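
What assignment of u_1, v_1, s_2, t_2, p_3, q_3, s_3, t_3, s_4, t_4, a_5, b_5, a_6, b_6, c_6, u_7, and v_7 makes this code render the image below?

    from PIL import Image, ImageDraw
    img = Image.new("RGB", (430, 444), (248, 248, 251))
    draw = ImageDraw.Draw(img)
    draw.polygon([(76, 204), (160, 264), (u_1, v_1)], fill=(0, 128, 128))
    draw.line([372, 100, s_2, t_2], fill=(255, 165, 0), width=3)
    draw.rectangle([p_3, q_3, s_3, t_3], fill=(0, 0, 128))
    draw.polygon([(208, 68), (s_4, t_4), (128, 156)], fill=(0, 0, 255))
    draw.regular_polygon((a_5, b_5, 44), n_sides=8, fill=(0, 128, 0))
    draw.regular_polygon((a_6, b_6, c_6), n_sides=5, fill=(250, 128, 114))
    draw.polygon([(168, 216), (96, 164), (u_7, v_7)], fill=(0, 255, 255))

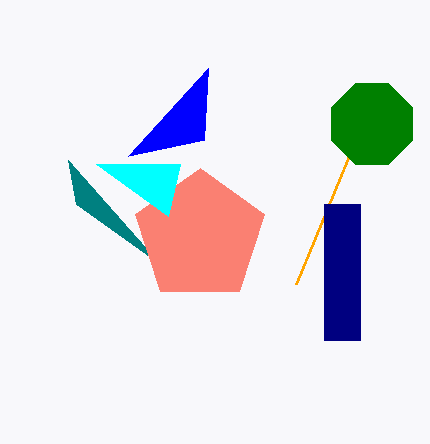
u_1 = 68; v_1 = 160; s_2 = 296; t_2 = 284; p_3 = 324; q_3 = 204; s_3 = 360; t_3 = 340; s_4 = 204; t_4 = 140; a_5 = 372; b_5 = 124; a_6 = 200; b_6 = 236; c_6 = 68; u_7 = 180; v_7 = 164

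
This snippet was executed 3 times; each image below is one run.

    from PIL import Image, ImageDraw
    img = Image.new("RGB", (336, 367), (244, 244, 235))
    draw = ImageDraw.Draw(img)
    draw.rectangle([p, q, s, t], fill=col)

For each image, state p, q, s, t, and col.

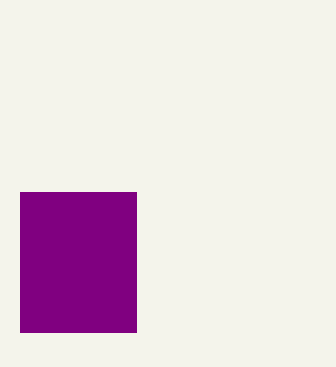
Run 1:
p = 20; q = 192; s = 136; t = 332; col = 'purple'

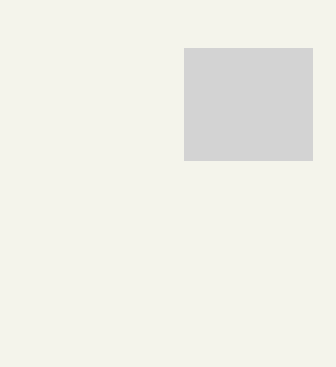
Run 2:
p = 184; q = 48; s = 312; t = 160; col = 'lightgray'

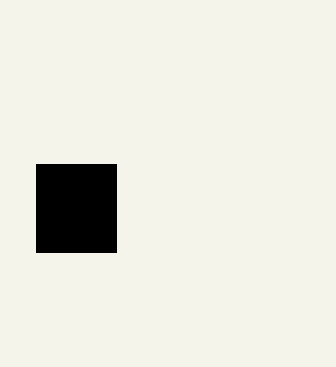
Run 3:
p = 36
q = 164
s = 116
t = 252
col = 'black'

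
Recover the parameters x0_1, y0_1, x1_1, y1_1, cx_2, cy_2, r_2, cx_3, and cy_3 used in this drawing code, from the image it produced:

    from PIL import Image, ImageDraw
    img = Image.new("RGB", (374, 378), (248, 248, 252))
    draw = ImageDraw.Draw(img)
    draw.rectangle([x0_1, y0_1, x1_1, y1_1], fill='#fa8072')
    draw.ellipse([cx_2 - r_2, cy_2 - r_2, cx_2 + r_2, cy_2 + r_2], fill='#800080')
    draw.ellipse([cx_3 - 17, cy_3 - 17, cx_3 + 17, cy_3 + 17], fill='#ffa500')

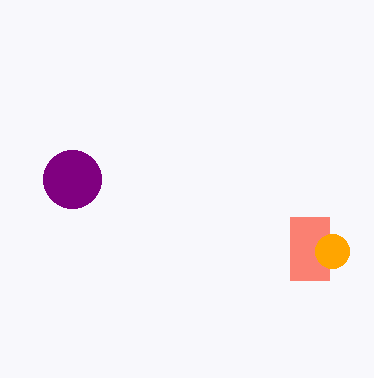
x0_1 = 290
y0_1 = 217
x1_1 = 329
y1_1 = 280
cx_2 = 72
cy_2 = 179
r_2 = 29
cx_3 = 332
cy_3 = 251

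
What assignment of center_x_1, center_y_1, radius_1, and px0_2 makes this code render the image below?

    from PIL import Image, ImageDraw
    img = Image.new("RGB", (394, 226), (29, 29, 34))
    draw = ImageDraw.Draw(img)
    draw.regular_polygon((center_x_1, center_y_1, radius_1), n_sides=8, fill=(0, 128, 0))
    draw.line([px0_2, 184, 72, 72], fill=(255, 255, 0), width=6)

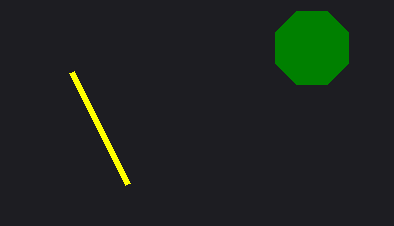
center_x_1 = 312, center_y_1 = 48, radius_1 = 40, px0_2 = 128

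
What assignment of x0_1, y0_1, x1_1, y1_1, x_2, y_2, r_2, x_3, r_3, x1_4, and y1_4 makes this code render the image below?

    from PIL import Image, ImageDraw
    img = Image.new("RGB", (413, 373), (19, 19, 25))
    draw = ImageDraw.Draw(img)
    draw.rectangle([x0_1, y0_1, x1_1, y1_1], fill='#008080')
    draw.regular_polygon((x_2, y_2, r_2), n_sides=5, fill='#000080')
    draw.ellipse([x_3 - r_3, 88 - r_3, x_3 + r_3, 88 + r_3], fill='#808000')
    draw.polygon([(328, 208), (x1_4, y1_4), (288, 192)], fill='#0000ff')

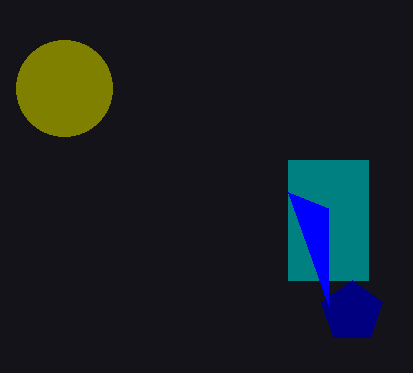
x0_1 = 288, y0_1 = 160, x1_1 = 368, y1_1 = 280, x_2 = 352, y_2 = 312, r_2 = 32, x_3 = 64, r_3 = 48, x1_4 = 328, y1_4 = 304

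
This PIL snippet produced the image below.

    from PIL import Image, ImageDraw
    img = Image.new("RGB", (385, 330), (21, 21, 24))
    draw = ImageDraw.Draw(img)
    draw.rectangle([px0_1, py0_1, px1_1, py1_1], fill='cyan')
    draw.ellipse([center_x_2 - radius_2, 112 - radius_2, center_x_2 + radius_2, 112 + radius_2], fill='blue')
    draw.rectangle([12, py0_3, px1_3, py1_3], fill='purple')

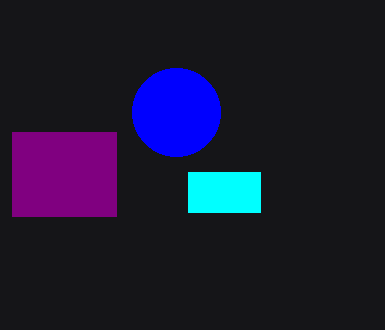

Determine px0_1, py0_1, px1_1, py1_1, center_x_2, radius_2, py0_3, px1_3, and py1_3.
px0_1 = 188, py0_1 = 172, px1_1 = 260, py1_1 = 212, center_x_2 = 176, radius_2 = 44, py0_3 = 132, px1_3 = 116, py1_3 = 216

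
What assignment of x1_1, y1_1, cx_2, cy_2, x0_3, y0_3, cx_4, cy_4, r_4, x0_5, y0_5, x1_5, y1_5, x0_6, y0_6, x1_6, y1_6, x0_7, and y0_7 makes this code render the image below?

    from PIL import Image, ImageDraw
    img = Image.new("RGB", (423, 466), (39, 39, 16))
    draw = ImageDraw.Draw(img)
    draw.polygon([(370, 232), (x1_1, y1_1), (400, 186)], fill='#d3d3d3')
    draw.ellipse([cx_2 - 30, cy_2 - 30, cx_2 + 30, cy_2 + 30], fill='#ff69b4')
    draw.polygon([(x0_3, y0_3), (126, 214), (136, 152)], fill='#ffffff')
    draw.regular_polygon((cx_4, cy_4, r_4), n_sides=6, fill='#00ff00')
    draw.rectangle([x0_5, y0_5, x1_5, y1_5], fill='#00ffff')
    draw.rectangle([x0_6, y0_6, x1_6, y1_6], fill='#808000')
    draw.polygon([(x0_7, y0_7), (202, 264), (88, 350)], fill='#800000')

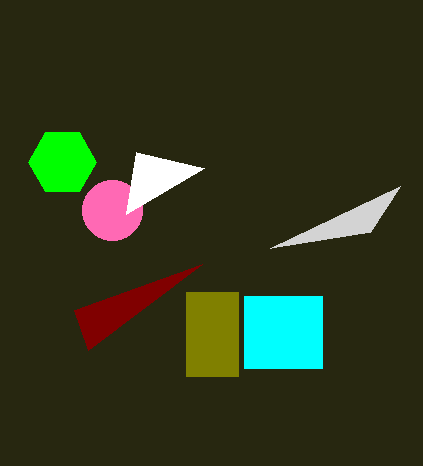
x1_1 = 270, y1_1 = 248, cx_2 = 112, cy_2 = 210, x0_3 = 204, y0_3 = 168, cx_4 = 62, cy_4 = 162, r_4 = 34, x0_5 = 244, y0_5 = 296, x1_5 = 322, y1_5 = 368, x0_6 = 186, y0_6 = 292, x1_6 = 238, y1_6 = 376, x0_7 = 74, y0_7 = 310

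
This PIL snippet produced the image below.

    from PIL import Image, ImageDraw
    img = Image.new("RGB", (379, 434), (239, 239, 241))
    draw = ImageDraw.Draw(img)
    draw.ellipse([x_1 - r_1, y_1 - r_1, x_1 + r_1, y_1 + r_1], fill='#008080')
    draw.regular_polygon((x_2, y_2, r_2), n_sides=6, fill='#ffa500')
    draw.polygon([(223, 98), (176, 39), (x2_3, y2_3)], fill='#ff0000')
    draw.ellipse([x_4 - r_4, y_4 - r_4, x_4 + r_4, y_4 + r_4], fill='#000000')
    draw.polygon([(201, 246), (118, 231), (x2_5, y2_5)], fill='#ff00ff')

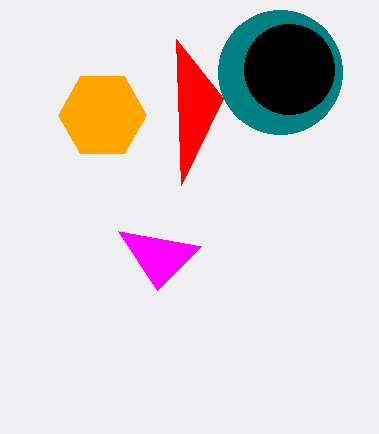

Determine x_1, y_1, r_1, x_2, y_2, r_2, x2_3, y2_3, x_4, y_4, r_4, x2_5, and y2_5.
x_1 = 280; y_1 = 72; r_1 = 62; x_2 = 102; y_2 = 115; r_2 = 44; x2_3 = 181; y2_3 = 185; x_4 = 289; y_4 = 69; r_4 = 45; x2_5 = 157; y2_5 = 290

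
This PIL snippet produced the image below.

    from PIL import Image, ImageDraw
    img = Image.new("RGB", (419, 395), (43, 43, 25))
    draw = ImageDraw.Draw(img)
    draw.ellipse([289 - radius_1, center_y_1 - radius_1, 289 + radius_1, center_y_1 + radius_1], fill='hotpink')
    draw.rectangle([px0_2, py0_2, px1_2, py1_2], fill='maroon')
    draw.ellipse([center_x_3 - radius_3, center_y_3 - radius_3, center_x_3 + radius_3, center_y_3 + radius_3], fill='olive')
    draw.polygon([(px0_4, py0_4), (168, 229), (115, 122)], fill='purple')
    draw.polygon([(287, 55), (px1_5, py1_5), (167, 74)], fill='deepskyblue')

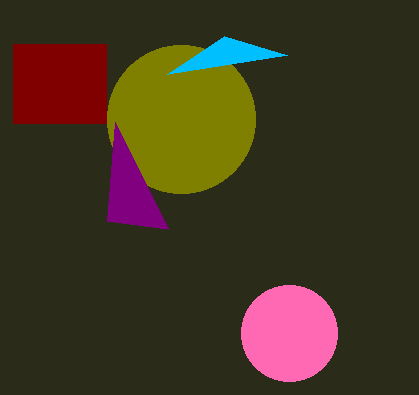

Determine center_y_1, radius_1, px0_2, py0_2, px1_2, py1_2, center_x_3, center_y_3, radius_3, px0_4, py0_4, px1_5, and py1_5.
center_y_1 = 333, radius_1 = 48, px0_2 = 13, py0_2 = 44, px1_2 = 106, py1_2 = 123, center_x_3 = 181, center_y_3 = 119, radius_3 = 74, px0_4 = 107, py0_4 = 221, px1_5 = 224, py1_5 = 36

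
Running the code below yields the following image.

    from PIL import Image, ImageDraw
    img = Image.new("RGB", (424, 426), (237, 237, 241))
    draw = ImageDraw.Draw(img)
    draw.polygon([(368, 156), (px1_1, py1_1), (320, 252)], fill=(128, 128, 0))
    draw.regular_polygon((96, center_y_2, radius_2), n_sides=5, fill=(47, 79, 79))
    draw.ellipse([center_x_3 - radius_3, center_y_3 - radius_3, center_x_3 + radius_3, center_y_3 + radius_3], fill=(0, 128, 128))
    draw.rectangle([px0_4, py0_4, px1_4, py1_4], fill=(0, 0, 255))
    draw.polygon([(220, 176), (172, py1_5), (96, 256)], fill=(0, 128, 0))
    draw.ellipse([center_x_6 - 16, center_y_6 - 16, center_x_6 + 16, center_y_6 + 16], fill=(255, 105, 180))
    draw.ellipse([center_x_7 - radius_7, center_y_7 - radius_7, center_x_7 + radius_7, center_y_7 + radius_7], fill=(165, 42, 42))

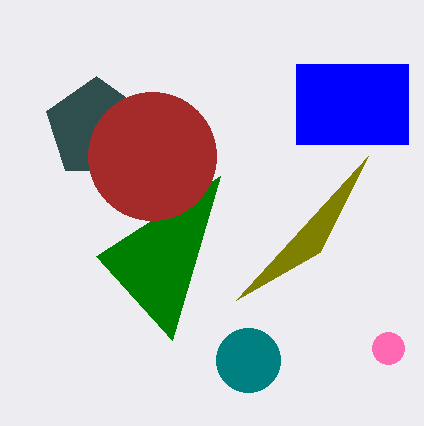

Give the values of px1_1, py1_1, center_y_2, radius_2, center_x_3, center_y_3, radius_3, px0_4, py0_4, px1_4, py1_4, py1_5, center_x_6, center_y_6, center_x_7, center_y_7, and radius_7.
px1_1 = 236; py1_1 = 300; center_y_2 = 128; radius_2 = 52; center_x_3 = 248; center_y_3 = 360; radius_3 = 32; px0_4 = 296; py0_4 = 64; px1_4 = 408; py1_4 = 144; py1_5 = 340; center_x_6 = 388; center_y_6 = 348; center_x_7 = 152; center_y_7 = 156; radius_7 = 64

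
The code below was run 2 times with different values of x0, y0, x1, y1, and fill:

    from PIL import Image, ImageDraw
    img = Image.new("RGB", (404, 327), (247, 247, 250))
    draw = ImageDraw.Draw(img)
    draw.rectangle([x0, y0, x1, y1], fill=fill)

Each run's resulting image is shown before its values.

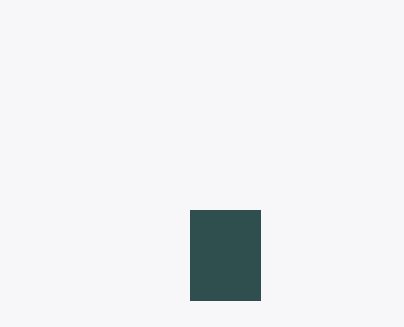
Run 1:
x0 = 190; y0 = 210; x1 = 260; y1 = 300; fill = 'darkslategray'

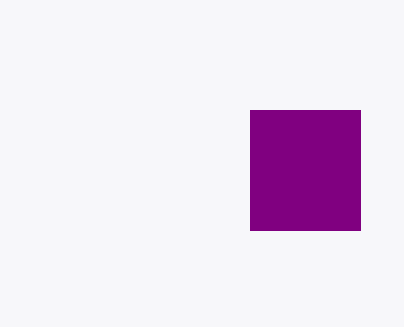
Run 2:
x0 = 250, y0 = 110, x1 = 360, y1 = 230, fill = 'purple'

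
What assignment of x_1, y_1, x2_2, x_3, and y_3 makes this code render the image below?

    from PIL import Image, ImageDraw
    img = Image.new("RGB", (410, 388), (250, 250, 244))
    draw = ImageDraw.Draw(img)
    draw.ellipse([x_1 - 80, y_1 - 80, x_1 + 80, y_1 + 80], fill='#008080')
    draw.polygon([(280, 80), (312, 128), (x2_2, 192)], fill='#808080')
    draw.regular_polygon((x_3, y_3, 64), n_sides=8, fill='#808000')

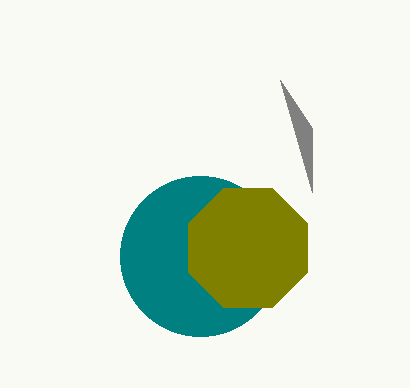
x_1 = 200
y_1 = 256
x2_2 = 312
x_3 = 248
y_3 = 248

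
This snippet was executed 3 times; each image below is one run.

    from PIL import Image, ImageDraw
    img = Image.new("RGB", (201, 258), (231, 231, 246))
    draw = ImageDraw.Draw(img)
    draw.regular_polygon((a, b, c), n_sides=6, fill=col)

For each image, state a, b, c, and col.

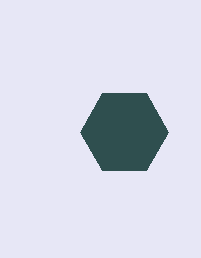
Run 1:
a = 124; b = 132; c = 44; col = 'darkslategray'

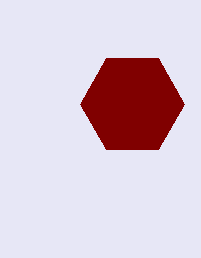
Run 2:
a = 132
b = 104
c = 52
col = 'maroon'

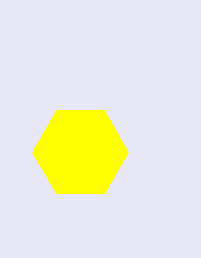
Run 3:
a = 80, b = 152, c = 48, col = 'yellow'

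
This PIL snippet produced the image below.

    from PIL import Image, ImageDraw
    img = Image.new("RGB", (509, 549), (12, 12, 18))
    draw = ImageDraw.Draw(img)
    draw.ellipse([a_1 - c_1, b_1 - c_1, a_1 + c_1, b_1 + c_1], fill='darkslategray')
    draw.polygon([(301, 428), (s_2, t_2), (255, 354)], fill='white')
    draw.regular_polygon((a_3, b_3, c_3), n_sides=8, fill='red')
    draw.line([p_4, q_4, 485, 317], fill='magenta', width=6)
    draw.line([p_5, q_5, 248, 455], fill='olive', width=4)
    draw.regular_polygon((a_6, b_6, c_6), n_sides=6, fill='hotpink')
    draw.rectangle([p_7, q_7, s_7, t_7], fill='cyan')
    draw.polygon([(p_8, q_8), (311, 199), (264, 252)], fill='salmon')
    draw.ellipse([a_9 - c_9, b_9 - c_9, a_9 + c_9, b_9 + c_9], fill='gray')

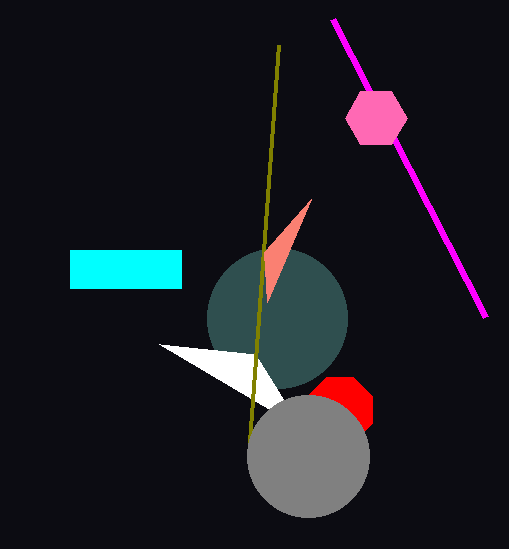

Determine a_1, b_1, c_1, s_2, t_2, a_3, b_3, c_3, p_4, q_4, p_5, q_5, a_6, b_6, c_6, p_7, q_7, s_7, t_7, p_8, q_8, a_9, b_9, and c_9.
a_1 = 277, b_1 = 318, c_1 = 70, s_2 = 159, t_2 = 344, a_3 = 340, b_3 = 410, c_3 = 35, p_4 = 332, q_4 = 19, p_5 = 278, q_5 = 45, a_6 = 376, b_6 = 118, c_6 = 31, p_7 = 70, q_7 = 250, s_7 = 181, t_7 = 288, p_8 = 267, q_8 = 302, a_9 = 308, b_9 = 456, c_9 = 61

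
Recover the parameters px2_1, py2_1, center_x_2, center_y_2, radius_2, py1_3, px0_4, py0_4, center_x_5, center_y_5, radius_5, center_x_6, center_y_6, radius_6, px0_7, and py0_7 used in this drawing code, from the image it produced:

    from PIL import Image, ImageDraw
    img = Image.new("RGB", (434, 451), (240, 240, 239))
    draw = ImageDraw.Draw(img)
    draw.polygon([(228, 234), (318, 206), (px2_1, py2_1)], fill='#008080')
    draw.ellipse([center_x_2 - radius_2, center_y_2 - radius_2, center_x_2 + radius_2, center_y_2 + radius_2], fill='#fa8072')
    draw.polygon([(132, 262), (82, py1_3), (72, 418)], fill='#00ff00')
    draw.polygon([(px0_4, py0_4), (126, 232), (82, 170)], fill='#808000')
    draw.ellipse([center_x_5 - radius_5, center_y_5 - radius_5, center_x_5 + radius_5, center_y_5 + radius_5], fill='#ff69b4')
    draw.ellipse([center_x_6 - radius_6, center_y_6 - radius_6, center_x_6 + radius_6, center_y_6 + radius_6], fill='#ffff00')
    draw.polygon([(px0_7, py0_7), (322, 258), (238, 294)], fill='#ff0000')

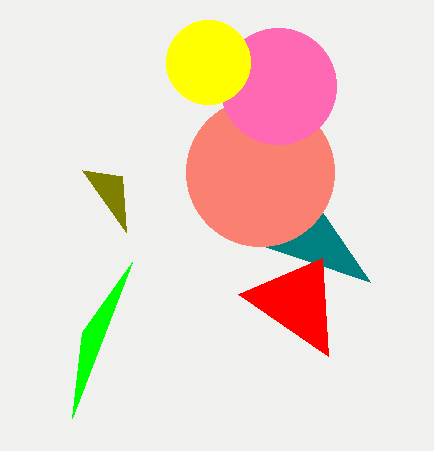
px2_1 = 370, py2_1 = 282, center_x_2 = 260, center_y_2 = 172, radius_2 = 74, py1_3 = 332, px0_4 = 122, py0_4 = 176, center_x_5 = 278, center_y_5 = 86, radius_5 = 58, center_x_6 = 208, center_y_6 = 62, radius_6 = 42, px0_7 = 328, py0_7 = 356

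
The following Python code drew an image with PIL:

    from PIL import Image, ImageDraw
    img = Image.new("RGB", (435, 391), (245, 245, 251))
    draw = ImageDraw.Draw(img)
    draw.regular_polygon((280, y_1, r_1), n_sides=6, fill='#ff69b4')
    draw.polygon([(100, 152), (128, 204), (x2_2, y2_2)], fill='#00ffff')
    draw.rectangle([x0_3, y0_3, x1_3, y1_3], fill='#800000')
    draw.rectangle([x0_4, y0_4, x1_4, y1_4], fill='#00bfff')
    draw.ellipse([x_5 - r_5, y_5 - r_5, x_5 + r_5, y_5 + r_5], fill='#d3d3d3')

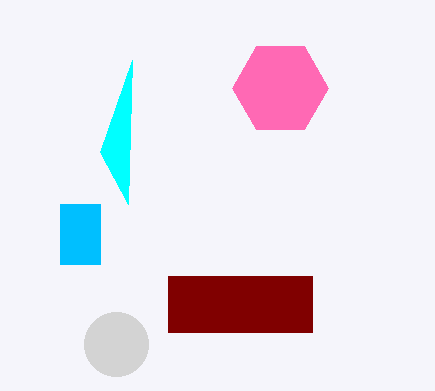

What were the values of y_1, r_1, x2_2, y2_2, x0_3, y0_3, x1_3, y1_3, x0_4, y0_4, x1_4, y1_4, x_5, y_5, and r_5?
y_1 = 88
r_1 = 48
x2_2 = 132
y2_2 = 60
x0_3 = 168
y0_3 = 276
x1_3 = 312
y1_3 = 332
x0_4 = 60
y0_4 = 204
x1_4 = 100
y1_4 = 264
x_5 = 116
y_5 = 344
r_5 = 32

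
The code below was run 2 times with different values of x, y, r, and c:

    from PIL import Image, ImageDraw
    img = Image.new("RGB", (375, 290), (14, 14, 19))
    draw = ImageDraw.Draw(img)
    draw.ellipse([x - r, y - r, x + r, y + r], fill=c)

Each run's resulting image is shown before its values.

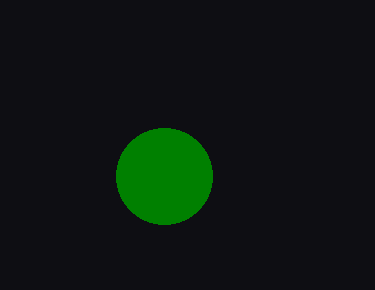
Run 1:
x = 164, y = 176, r = 48, c = 'green'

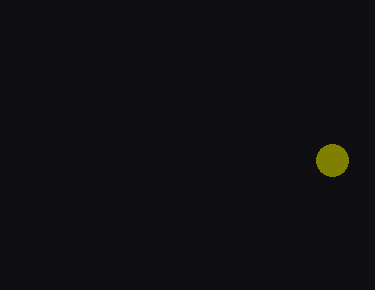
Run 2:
x = 332, y = 160, r = 16, c = 'olive'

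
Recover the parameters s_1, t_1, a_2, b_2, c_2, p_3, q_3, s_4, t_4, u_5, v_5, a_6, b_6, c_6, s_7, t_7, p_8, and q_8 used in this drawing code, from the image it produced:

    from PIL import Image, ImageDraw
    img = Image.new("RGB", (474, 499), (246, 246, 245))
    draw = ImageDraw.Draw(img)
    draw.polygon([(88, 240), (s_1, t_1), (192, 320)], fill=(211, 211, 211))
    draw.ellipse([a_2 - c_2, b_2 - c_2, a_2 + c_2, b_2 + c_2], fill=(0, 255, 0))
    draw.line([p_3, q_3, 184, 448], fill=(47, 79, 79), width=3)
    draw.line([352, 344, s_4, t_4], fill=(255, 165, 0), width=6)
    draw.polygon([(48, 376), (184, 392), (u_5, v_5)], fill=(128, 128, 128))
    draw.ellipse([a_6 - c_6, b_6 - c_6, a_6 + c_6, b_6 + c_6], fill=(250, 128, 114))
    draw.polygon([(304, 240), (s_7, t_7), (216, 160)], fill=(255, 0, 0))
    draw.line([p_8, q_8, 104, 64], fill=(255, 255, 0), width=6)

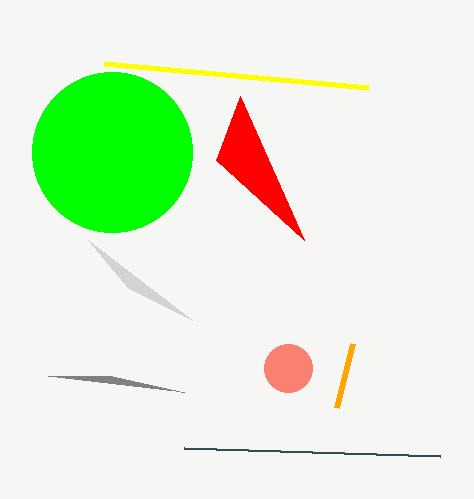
s_1 = 128, t_1 = 288, a_2 = 112, b_2 = 152, c_2 = 80, p_3 = 440, q_3 = 456, s_4 = 336, t_4 = 408, u_5 = 112, v_5 = 376, a_6 = 288, b_6 = 368, c_6 = 24, s_7 = 240, t_7 = 96, p_8 = 368, q_8 = 88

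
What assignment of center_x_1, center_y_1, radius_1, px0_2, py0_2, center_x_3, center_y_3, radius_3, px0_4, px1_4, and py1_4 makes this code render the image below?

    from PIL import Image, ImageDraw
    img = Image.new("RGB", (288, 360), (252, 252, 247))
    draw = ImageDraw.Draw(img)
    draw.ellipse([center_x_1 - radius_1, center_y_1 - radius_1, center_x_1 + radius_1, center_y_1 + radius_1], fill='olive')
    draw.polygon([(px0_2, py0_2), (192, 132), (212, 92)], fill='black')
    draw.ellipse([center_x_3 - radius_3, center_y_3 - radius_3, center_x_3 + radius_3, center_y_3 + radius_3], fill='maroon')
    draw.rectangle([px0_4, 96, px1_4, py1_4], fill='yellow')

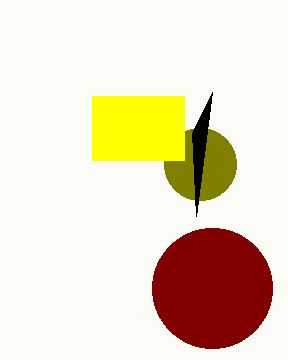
center_x_1 = 200, center_y_1 = 164, radius_1 = 36, px0_2 = 196, py0_2 = 216, center_x_3 = 212, center_y_3 = 288, radius_3 = 60, px0_4 = 92, px1_4 = 184, py1_4 = 160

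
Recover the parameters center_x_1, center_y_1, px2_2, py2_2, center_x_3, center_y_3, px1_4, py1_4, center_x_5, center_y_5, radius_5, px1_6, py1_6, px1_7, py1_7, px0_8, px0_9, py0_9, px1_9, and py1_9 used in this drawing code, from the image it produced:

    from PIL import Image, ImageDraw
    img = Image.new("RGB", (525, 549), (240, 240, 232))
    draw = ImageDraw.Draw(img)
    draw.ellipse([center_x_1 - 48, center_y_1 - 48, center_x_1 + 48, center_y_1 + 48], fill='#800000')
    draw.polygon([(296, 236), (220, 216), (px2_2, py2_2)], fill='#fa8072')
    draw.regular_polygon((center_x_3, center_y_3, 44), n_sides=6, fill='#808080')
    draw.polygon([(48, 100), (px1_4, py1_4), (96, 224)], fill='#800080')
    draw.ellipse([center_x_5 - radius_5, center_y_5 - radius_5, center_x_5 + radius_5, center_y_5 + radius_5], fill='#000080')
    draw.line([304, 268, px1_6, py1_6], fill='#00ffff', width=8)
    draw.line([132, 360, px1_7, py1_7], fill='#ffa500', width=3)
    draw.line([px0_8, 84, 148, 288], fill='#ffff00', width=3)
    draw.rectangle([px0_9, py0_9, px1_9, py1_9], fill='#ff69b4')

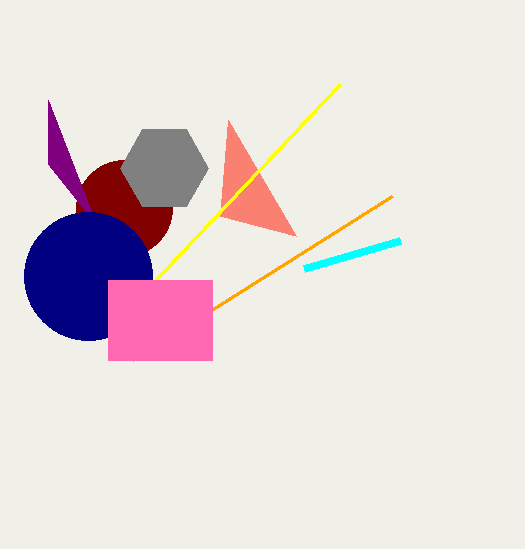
center_x_1 = 124, center_y_1 = 208, px2_2 = 228, py2_2 = 120, center_x_3 = 164, center_y_3 = 168, px1_4 = 48, py1_4 = 164, center_x_5 = 88, center_y_5 = 276, radius_5 = 64, px1_6 = 400, py1_6 = 240, px1_7 = 392, py1_7 = 196, px0_8 = 340, px0_9 = 108, py0_9 = 280, px1_9 = 212, py1_9 = 360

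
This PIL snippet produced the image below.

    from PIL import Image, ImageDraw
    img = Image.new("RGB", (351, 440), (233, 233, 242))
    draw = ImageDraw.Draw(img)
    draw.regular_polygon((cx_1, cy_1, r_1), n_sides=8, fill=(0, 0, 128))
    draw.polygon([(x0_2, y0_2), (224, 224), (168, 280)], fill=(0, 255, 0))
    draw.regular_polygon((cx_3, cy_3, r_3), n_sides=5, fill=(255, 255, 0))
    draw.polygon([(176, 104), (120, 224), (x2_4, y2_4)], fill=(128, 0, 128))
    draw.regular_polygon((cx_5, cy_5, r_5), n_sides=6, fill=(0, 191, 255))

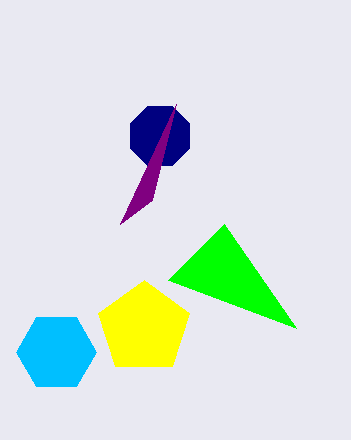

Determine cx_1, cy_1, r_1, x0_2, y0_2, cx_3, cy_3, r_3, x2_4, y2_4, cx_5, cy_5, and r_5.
cx_1 = 160, cy_1 = 136, r_1 = 32, x0_2 = 296, y0_2 = 328, cx_3 = 144, cy_3 = 328, r_3 = 48, x2_4 = 152, y2_4 = 200, cx_5 = 56, cy_5 = 352, r_5 = 40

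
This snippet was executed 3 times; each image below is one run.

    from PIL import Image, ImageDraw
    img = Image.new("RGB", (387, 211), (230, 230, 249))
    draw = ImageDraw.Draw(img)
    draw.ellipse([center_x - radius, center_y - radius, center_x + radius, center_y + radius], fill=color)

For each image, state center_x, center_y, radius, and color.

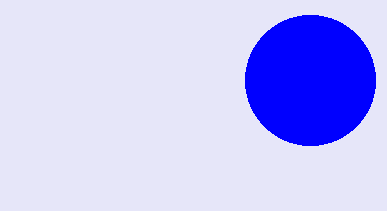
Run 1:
center_x = 310
center_y = 80
radius = 65
color = 'blue'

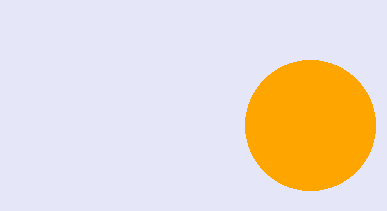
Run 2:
center_x = 310; center_y = 125; radius = 65; color = 'orange'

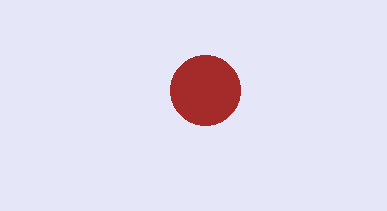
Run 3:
center_x = 205, center_y = 90, radius = 35, color = 'brown'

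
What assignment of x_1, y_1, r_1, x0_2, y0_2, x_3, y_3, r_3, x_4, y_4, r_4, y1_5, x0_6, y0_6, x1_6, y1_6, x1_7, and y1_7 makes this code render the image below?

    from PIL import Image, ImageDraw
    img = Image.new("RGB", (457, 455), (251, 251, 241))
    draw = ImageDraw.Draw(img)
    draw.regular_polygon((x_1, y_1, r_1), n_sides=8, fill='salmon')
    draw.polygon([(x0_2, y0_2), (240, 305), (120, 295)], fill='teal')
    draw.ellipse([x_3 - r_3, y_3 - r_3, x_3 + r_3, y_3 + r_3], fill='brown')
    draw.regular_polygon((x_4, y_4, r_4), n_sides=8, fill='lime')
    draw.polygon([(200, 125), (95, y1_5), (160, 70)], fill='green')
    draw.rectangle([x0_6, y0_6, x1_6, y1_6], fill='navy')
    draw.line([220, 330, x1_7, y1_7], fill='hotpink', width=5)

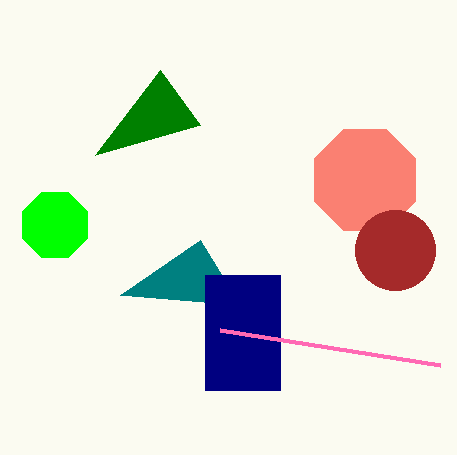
x_1 = 365
y_1 = 180
r_1 = 55
x0_2 = 200
y0_2 = 240
x_3 = 395
y_3 = 250
r_3 = 40
x_4 = 55
y_4 = 225
r_4 = 35
y1_5 = 155
x0_6 = 205
y0_6 = 275
x1_6 = 280
y1_6 = 390
x1_7 = 440
y1_7 = 365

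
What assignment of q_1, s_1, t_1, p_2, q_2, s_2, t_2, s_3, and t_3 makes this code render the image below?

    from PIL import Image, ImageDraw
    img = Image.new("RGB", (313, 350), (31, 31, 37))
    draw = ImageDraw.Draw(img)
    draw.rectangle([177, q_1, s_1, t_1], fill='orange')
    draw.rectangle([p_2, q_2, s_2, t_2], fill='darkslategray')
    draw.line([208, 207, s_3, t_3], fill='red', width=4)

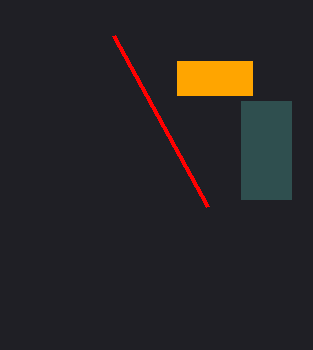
q_1 = 61, s_1 = 252, t_1 = 95, p_2 = 241, q_2 = 101, s_2 = 291, t_2 = 199, s_3 = 114, t_3 = 36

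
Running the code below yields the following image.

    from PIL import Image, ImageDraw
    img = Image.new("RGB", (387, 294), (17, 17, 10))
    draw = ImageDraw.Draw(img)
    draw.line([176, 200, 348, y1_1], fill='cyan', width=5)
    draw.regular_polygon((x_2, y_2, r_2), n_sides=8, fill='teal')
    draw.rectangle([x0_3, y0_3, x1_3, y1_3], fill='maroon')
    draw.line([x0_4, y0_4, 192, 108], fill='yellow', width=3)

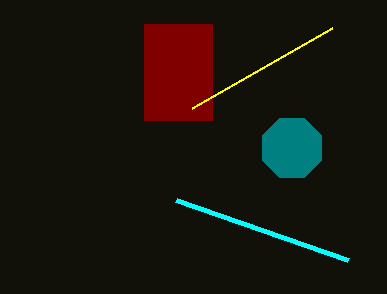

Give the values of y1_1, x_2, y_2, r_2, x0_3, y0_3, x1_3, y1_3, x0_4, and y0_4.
y1_1 = 260; x_2 = 292; y_2 = 148; r_2 = 32; x0_3 = 144; y0_3 = 24; x1_3 = 212; y1_3 = 120; x0_4 = 332; y0_4 = 28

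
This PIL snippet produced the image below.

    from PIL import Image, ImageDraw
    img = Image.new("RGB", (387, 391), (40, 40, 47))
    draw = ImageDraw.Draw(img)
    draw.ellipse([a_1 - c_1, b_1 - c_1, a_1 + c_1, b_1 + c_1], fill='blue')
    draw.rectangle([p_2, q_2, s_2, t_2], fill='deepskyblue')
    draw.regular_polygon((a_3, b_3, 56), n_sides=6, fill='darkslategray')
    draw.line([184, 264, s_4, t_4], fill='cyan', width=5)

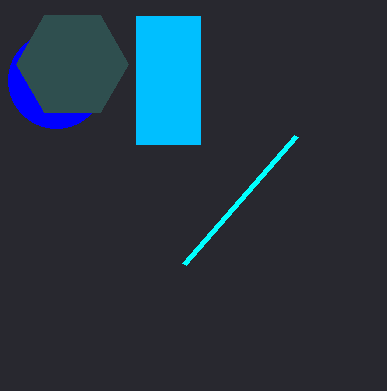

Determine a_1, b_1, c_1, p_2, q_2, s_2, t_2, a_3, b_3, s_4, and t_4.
a_1 = 56
b_1 = 80
c_1 = 48
p_2 = 136
q_2 = 16
s_2 = 200
t_2 = 144
a_3 = 72
b_3 = 64
s_4 = 296
t_4 = 136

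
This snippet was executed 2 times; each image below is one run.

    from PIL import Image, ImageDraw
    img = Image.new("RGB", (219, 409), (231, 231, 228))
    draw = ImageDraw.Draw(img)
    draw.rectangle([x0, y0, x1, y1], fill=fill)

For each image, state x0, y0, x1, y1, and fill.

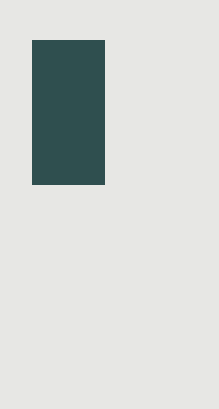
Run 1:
x0 = 32
y0 = 40
x1 = 104
y1 = 184
fill = 'darkslategray'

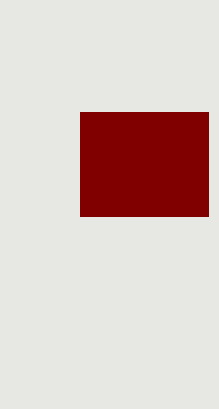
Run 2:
x0 = 80, y0 = 112, x1 = 208, y1 = 216, fill = 'maroon'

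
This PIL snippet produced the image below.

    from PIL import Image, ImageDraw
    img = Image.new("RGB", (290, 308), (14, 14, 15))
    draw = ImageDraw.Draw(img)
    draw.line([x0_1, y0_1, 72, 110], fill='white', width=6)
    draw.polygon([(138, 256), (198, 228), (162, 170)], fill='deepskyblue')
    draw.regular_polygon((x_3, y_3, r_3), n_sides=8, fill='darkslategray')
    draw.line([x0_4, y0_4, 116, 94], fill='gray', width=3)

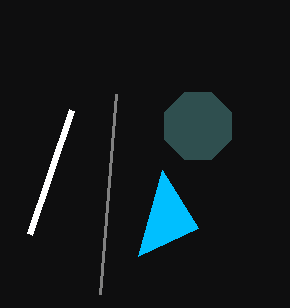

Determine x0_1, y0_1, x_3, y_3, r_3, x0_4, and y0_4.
x0_1 = 30, y0_1 = 234, x_3 = 198, y_3 = 126, r_3 = 36, x0_4 = 100, y0_4 = 294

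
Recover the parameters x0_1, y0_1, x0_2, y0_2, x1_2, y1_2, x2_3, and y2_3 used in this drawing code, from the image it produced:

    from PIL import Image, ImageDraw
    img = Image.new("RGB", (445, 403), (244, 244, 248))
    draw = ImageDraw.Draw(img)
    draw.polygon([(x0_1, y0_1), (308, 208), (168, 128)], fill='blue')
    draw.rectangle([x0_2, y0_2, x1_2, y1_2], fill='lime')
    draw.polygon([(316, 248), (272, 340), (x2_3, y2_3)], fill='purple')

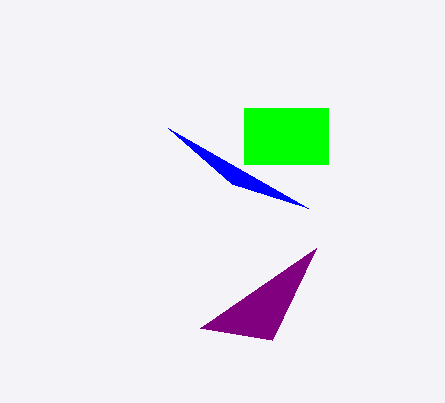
x0_1 = 232
y0_1 = 184
x0_2 = 244
y0_2 = 108
x1_2 = 328
y1_2 = 164
x2_3 = 200
y2_3 = 328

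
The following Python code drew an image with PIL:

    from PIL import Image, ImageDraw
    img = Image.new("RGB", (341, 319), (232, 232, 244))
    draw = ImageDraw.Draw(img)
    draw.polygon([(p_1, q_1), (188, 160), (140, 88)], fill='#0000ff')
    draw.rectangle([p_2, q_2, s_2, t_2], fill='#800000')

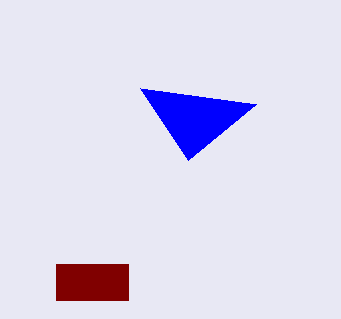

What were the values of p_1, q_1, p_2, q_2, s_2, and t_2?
p_1 = 256
q_1 = 104
p_2 = 56
q_2 = 264
s_2 = 128
t_2 = 300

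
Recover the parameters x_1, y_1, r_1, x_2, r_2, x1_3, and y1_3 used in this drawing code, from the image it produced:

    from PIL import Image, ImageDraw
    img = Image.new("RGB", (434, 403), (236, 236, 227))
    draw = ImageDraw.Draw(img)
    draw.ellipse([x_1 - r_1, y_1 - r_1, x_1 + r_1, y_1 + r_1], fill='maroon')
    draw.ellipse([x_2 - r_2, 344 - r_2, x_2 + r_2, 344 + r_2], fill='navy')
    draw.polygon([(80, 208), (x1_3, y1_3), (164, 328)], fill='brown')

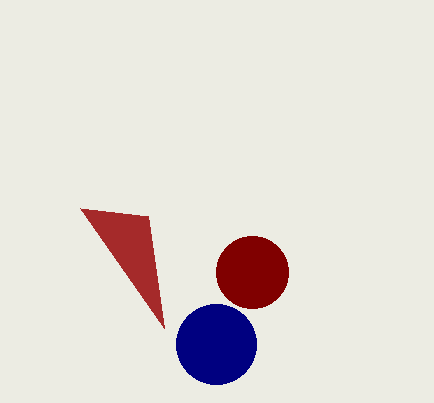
x_1 = 252; y_1 = 272; r_1 = 36; x_2 = 216; r_2 = 40; x1_3 = 148; y1_3 = 216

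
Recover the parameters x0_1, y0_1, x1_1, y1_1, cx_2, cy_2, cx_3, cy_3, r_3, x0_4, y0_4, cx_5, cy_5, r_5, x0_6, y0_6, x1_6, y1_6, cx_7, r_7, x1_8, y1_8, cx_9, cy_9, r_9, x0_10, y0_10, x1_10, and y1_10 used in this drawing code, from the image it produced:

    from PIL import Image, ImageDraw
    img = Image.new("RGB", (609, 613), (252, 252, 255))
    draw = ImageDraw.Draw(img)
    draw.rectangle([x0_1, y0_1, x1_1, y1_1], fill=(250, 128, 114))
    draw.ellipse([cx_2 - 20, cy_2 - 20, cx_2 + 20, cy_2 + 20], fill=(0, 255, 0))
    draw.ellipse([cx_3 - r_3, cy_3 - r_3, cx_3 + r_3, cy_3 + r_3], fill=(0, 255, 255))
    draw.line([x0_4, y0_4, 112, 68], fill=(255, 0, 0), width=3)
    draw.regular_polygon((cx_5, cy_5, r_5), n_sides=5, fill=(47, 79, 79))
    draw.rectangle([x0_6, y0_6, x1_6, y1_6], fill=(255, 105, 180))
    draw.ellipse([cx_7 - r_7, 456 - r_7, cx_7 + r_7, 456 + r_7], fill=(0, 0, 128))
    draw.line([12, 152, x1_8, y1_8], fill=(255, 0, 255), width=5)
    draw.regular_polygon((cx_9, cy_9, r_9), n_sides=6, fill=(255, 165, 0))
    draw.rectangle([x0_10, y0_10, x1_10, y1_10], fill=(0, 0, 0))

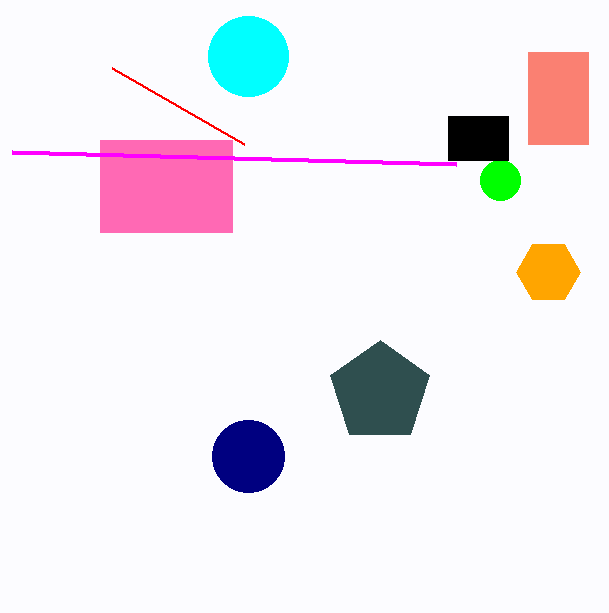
x0_1 = 528, y0_1 = 52, x1_1 = 588, y1_1 = 144, cx_2 = 500, cy_2 = 180, cx_3 = 248, cy_3 = 56, r_3 = 40, x0_4 = 244, y0_4 = 144, cx_5 = 380, cy_5 = 392, r_5 = 52, x0_6 = 100, y0_6 = 140, x1_6 = 232, y1_6 = 232, cx_7 = 248, r_7 = 36, x1_8 = 456, y1_8 = 164, cx_9 = 548, cy_9 = 272, r_9 = 32, x0_10 = 448, y0_10 = 116, x1_10 = 508, y1_10 = 160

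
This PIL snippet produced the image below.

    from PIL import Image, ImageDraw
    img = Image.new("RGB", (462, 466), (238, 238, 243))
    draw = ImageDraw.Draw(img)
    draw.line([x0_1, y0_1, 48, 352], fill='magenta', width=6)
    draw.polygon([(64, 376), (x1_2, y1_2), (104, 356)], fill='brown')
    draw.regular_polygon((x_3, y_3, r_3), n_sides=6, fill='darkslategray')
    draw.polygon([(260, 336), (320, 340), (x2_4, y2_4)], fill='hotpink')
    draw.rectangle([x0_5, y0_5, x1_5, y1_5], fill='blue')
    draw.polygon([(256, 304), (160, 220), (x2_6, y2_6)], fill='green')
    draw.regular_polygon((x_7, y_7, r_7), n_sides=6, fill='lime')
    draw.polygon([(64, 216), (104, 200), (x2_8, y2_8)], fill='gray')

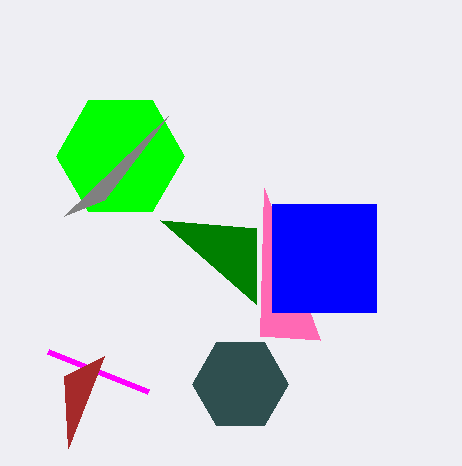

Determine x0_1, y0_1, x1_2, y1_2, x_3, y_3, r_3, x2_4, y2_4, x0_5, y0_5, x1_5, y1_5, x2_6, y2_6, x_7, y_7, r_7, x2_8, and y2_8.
x0_1 = 148; y0_1 = 392; x1_2 = 68; y1_2 = 448; x_3 = 240; y_3 = 384; r_3 = 48; x2_4 = 264; y2_4 = 188; x0_5 = 272; y0_5 = 204; x1_5 = 376; y1_5 = 312; x2_6 = 256; y2_6 = 228; x_7 = 120; y_7 = 156; r_7 = 64; x2_8 = 168; y2_8 = 116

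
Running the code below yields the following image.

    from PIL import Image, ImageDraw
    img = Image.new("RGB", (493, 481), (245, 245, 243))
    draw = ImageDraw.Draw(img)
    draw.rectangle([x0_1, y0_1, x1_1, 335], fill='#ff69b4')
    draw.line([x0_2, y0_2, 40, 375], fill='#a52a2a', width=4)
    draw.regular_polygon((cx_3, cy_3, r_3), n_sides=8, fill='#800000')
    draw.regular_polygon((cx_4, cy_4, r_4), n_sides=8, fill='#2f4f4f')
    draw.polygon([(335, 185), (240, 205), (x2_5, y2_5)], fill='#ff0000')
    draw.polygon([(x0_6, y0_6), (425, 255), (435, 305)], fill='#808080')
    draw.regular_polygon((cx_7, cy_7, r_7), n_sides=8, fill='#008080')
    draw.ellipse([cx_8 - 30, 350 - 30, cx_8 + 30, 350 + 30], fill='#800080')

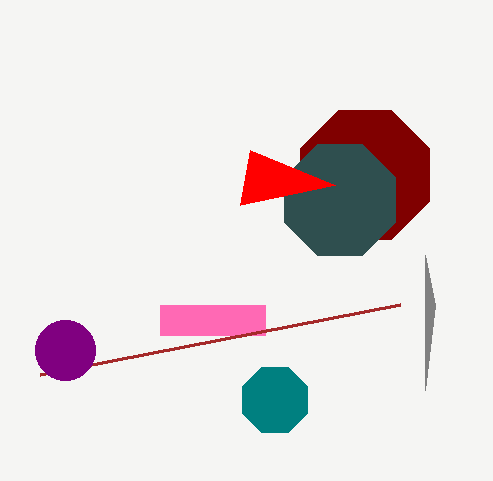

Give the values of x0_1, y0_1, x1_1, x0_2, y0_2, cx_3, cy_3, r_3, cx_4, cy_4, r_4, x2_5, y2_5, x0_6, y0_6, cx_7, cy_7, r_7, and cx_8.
x0_1 = 160, y0_1 = 305, x1_1 = 265, x0_2 = 400, y0_2 = 305, cx_3 = 365, cy_3 = 175, r_3 = 70, cx_4 = 340, cy_4 = 200, r_4 = 60, x2_5 = 250, y2_5 = 150, x0_6 = 425, y0_6 = 390, cx_7 = 275, cy_7 = 400, r_7 = 35, cx_8 = 65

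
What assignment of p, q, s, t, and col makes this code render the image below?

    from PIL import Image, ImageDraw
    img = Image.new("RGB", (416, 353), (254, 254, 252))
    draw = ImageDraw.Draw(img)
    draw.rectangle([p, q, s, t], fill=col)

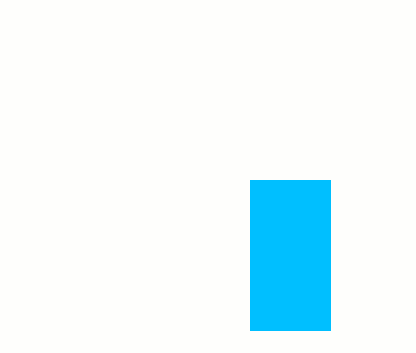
p = 250, q = 180, s = 330, t = 330, col = 'deepskyblue'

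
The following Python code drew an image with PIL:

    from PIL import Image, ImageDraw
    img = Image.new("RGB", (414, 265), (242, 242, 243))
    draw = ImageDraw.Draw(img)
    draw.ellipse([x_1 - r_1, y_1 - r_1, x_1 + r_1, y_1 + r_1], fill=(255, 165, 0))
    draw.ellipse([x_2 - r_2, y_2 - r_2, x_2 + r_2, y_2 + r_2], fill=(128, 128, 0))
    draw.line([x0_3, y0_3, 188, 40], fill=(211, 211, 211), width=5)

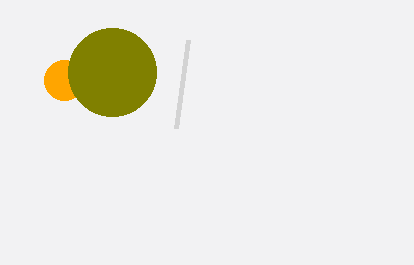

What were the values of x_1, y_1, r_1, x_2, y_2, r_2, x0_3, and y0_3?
x_1 = 64
y_1 = 80
r_1 = 20
x_2 = 112
y_2 = 72
r_2 = 44
x0_3 = 176
y0_3 = 128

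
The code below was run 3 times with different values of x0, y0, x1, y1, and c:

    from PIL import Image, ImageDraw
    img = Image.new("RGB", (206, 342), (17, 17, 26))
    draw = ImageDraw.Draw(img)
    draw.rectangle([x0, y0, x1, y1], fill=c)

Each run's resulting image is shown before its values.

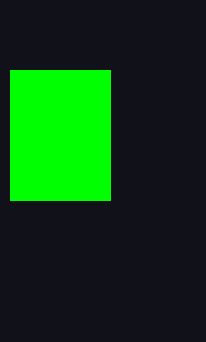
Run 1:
x0 = 10
y0 = 70
x1 = 110
y1 = 200
c = 'lime'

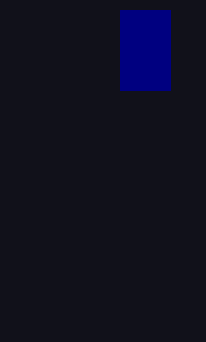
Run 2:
x0 = 120
y0 = 10
x1 = 170
y1 = 90
c = 'navy'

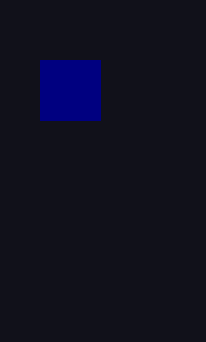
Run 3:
x0 = 40, y0 = 60, x1 = 100, y1 = 120, c = 'navy'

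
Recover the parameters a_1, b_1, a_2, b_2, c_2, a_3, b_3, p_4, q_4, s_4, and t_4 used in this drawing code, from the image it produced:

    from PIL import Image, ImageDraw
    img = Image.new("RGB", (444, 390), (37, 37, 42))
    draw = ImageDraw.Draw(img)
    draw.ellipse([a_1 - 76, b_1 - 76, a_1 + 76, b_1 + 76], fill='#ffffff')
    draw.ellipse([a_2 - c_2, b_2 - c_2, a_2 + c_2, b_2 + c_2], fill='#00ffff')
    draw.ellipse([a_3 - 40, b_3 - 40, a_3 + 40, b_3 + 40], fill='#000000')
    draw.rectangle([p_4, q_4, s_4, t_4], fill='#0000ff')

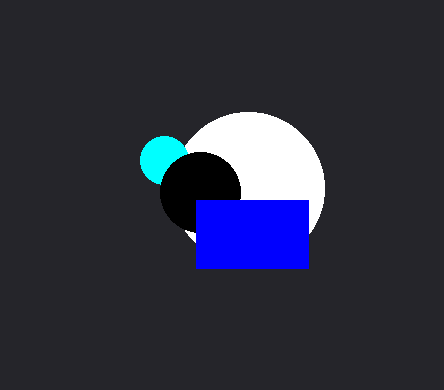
a_1 = 248; b_1 = 188; a_2 = 164; b_2 = 160; c_2 = 24; a_3 = 200; b_3 = 192; p_4 = 196; q_4 = 200; s_4 = 308; t_4 = 268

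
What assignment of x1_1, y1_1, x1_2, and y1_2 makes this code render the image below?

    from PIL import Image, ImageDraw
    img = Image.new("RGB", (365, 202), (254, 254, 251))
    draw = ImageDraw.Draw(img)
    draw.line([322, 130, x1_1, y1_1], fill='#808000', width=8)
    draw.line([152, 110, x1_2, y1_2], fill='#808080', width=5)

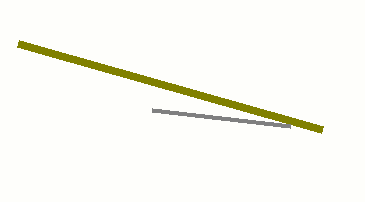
x1_1 = 18
y1_1 = 44
x1_2 = 290
y1_2 = 126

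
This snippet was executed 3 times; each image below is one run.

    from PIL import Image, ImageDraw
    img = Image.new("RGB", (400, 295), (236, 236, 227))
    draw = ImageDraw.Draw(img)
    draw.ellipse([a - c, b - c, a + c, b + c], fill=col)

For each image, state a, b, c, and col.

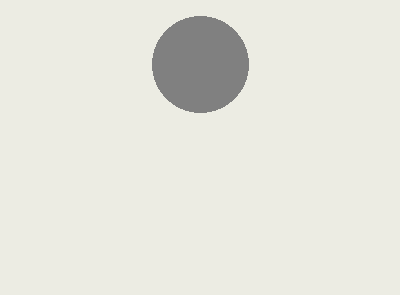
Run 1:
a = 200
b = 64
c = 48
col = 'gray'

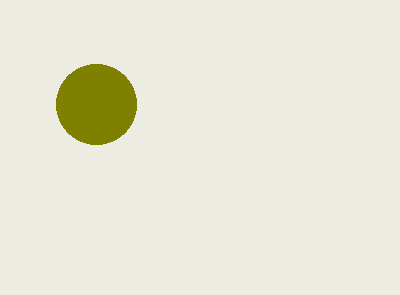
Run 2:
a = 96, b = 104, c = 40, col = 'olive'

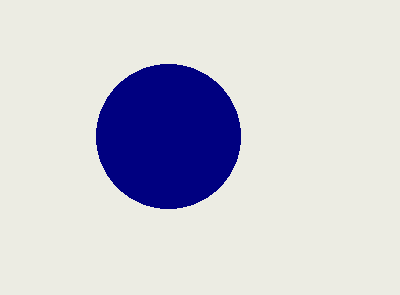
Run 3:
a = 168
b = 136
c = 72
col = 'navy'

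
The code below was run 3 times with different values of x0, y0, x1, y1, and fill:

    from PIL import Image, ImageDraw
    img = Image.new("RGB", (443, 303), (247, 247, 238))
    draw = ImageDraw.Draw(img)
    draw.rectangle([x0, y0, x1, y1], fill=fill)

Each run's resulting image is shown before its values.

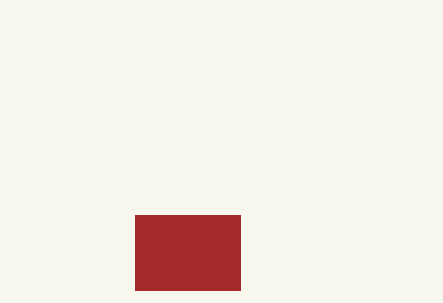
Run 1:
x0 = 135
y0 = 215
x1 = 240
y1 = 290
fill = 'brown'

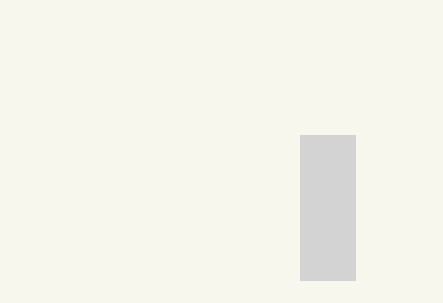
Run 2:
x0 = 300
y0 = 135
x1 = 355
y1 = 280
fill = 'lightgray'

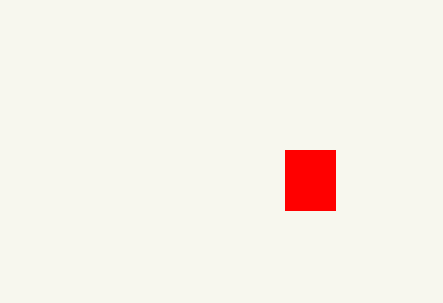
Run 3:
x0 = 285, y0 = 150, x1 = 335, y1 = 210, fill = 'red'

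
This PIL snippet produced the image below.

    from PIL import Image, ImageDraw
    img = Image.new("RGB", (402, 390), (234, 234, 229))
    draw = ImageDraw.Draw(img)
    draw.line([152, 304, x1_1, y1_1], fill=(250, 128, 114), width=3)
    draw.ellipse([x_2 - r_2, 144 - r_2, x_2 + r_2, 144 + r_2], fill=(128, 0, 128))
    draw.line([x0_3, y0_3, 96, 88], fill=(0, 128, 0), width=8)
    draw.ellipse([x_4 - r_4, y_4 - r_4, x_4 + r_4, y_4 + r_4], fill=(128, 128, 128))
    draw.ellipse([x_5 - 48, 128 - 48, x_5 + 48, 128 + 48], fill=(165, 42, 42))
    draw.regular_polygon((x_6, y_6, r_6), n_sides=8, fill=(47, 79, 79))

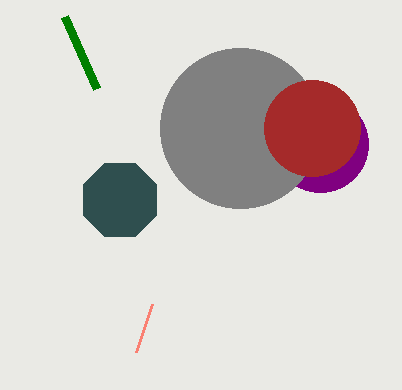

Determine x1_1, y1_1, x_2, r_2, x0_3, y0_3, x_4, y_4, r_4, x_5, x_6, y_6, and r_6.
x1_1 = 136
y1_1 = 352
x_2 = 320
r_2 = 48
x0_3 = 64
y0_3 = 16
x_4 = 240
y_4 = 128
r_4 = 80
x_5 = 312
x_6 = 120
y_6 = 200
r_6 = 40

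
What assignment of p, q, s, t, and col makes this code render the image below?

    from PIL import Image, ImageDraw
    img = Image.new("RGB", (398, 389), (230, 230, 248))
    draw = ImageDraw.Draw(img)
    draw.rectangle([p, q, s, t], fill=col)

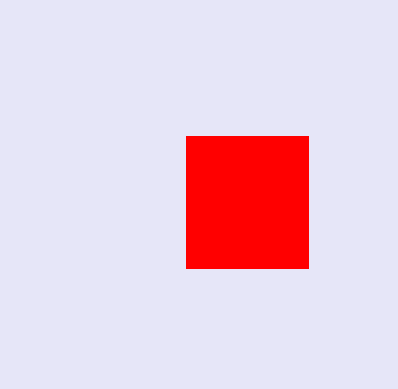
p = 186
q = 136
s = 308
t = 268
col = 'red'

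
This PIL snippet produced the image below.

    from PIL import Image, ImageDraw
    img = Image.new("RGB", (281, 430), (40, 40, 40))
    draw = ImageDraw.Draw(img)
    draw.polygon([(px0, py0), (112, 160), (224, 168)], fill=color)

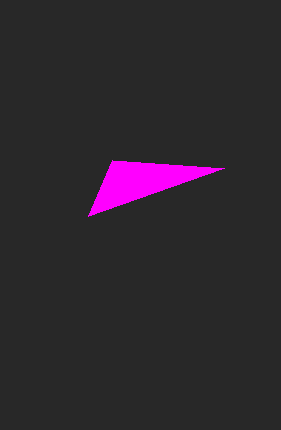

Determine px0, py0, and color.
px0 = 88, py0 = 216, color = 'magenta'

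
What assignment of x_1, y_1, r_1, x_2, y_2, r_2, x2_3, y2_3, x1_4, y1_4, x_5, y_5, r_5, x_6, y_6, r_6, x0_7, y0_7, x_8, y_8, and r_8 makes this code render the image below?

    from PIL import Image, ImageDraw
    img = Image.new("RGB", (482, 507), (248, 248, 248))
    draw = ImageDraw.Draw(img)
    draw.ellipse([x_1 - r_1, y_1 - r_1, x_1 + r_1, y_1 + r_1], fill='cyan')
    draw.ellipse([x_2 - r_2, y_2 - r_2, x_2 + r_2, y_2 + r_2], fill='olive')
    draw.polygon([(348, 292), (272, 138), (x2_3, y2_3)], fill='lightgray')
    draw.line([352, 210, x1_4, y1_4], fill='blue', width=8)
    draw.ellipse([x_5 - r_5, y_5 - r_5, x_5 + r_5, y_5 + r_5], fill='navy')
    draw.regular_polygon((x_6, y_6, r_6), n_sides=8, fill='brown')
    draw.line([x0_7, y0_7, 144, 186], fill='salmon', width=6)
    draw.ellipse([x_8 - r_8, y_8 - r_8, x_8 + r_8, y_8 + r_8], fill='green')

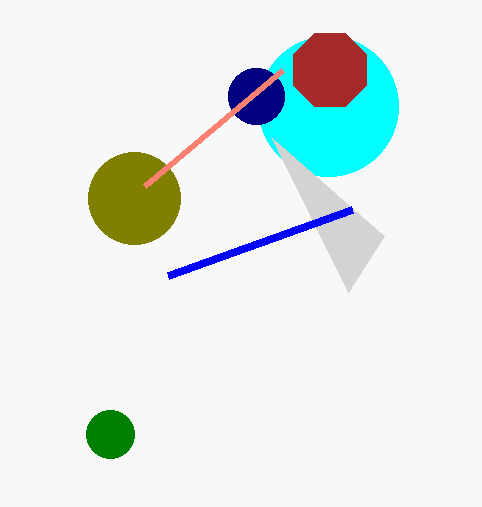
x_1 = 328
y_1 = 106
r_1 = 70
x_2 = 134
y_2 = 198
r_2 = 46
x2_3 = 384
y2_3 = 236
x1_4 = 168
y1_4 = 276
x_5 = 256
y_5 = 96
r_5 = 28
x_6 = 330
y_6 = 70
r_6 = 40
x0_7 = 282
y0_7 = 70
x_8 = 110
y_8 = 434
r_8 = 24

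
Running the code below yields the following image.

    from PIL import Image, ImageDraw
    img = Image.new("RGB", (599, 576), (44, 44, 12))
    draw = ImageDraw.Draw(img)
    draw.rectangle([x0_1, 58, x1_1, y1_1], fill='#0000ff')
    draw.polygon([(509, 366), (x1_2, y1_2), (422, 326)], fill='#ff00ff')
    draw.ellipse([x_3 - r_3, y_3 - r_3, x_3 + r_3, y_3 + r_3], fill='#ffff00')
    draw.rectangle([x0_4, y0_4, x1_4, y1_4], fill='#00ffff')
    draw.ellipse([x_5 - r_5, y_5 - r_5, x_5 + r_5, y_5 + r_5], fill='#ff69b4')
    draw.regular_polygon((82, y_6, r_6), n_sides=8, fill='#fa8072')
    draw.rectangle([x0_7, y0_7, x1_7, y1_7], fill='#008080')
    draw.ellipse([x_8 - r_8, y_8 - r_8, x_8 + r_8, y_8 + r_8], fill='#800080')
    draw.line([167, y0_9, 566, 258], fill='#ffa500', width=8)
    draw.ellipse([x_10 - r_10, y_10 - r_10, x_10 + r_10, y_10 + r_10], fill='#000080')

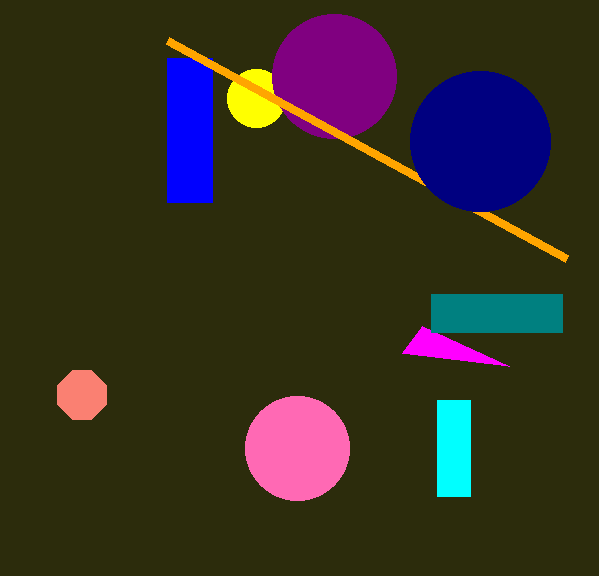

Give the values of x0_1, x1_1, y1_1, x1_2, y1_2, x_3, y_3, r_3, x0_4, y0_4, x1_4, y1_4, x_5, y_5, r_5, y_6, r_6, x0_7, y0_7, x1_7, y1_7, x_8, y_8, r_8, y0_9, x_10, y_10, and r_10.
x0_1 = 167, x1_1 = 212, y1_1 = 202, x1_2 = 402, y1_2 = 353, x_3 = 256, y_3 = 98, r_3 = 29, x0_4 = 437, y0_4 = 400, x1_4 = 470, y1_4 = 496, x_5 = 297, y_5 = 448, r_5 = 52, y_6 = 395, r_6 = 26, x0_7 = 431, y0_7 = 294, x1_7 = 562, y1_7 = 332, x_8 = 334, y_8 = 76, r_8 = 62, y0_9 = 40, x_10 = 480, y_10 = 141, r_10 = 70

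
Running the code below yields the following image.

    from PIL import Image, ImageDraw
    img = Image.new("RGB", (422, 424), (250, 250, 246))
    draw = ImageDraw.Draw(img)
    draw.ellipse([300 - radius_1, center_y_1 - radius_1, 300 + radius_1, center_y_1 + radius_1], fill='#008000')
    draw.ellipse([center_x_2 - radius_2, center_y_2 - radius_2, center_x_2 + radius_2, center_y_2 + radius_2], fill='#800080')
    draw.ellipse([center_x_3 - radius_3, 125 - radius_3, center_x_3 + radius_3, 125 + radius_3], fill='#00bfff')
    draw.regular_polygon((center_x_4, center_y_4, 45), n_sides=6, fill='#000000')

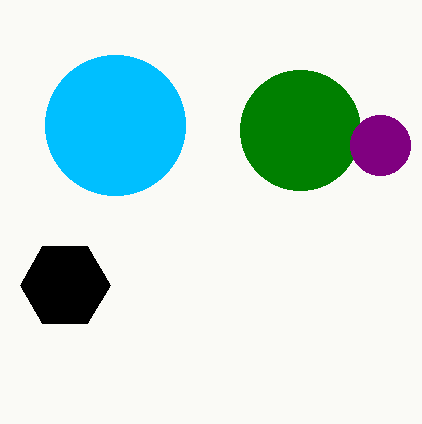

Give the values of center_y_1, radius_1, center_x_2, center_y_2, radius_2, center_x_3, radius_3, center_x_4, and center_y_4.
center_y_1 = 130
radius_1 = 60
center_x_2 = 380
center_y_2 = 145
radius_2 = 30
center_x_3 = 115
radius_3 = 70
center_x_4 = 65
center_y_4 = 285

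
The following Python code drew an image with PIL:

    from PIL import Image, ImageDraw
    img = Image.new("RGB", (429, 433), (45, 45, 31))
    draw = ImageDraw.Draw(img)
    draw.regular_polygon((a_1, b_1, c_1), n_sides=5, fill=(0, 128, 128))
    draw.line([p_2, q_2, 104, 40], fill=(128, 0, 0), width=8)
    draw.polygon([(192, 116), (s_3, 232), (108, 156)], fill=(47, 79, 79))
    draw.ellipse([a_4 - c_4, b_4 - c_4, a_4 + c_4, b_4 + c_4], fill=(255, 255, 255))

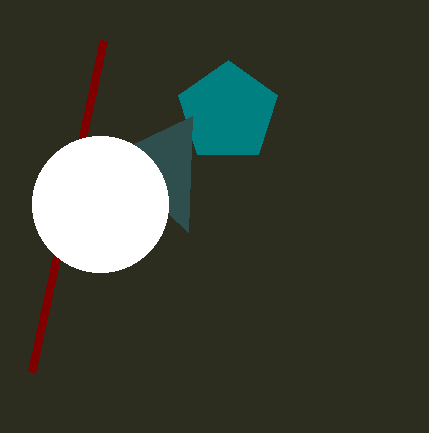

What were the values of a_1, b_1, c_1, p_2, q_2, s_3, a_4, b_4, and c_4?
a_1 = 228; b_1 = 112; c_1 = 52; p_2 = 32; q_2 = 372; s_3 = 188; a_4 = 100; b_4 = 204; c_4 = 68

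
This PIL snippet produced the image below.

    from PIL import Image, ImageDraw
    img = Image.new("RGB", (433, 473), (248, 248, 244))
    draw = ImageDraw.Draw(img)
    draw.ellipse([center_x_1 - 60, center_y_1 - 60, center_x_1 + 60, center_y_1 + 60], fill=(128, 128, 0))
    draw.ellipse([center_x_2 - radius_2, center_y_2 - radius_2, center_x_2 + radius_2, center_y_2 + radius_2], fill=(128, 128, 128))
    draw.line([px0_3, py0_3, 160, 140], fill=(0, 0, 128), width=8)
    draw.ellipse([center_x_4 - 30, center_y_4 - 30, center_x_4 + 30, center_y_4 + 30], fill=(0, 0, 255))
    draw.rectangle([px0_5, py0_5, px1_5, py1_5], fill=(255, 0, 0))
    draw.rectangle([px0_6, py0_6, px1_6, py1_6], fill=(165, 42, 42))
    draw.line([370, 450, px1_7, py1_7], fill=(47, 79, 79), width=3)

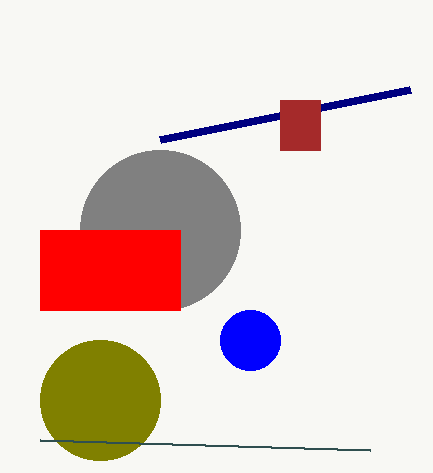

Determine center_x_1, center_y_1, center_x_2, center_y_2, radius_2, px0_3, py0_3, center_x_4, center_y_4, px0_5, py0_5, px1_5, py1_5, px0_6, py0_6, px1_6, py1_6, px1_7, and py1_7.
center_x_1 = 100, center_y_1 = 400, center_x_2 = 160, center_y_2 = 230, radius_2 = 80, px0_3 = 410, py0_3 = 90, center_x_4 = 250, center_y_4 = 340, px0_5 = 40, py0_5 = 230, px1_5 = 180, py1_5 = 310, px0_6 = 280, py0_6 = 100, px1_6 = 320, py1_6 = 150, px1_7 = 40, py1_7 = 440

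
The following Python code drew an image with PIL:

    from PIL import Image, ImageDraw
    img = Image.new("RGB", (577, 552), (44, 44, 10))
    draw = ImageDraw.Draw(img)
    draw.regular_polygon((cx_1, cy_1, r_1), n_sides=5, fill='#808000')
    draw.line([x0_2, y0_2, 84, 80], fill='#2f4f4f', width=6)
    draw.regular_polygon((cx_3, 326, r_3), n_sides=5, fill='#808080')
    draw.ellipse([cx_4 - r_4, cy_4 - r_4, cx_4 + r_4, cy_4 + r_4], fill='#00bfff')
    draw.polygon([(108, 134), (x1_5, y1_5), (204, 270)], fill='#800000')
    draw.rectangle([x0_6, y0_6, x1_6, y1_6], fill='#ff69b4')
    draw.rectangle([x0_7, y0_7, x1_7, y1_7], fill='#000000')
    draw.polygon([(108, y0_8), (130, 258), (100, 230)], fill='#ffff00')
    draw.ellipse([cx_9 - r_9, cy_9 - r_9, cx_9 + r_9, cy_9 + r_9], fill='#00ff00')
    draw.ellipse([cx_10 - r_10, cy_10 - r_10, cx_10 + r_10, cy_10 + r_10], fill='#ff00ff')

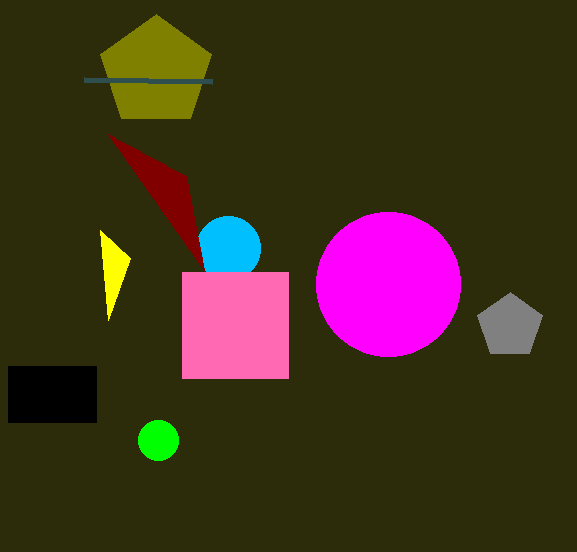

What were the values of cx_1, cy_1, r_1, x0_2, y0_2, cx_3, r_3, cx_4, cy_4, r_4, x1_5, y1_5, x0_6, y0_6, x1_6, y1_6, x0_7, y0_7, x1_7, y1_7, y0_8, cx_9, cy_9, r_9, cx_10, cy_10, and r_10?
cx_1 = 156; cy_1 = 72; r_1 = 58; x0_2 = 212; y0_2 = 82; cx_3 = 510; r_3 = 34; cx_4 = 228; cy_4 = 248; r_4 = 32; x1_5 = 186; y1_5 = 176; x0_6 = 182; y0_6 = 272; x1_6 = 288; y1_6 = 378; x0_7 = 8; y0_7 = 366; x1_7 = 96; y1_7 = 422; y0_8 = 320; cx_9 = 158; cy_9 = 440; r_9 = 20; cx_10 = 388; cy_10 = 284; r_10 = 72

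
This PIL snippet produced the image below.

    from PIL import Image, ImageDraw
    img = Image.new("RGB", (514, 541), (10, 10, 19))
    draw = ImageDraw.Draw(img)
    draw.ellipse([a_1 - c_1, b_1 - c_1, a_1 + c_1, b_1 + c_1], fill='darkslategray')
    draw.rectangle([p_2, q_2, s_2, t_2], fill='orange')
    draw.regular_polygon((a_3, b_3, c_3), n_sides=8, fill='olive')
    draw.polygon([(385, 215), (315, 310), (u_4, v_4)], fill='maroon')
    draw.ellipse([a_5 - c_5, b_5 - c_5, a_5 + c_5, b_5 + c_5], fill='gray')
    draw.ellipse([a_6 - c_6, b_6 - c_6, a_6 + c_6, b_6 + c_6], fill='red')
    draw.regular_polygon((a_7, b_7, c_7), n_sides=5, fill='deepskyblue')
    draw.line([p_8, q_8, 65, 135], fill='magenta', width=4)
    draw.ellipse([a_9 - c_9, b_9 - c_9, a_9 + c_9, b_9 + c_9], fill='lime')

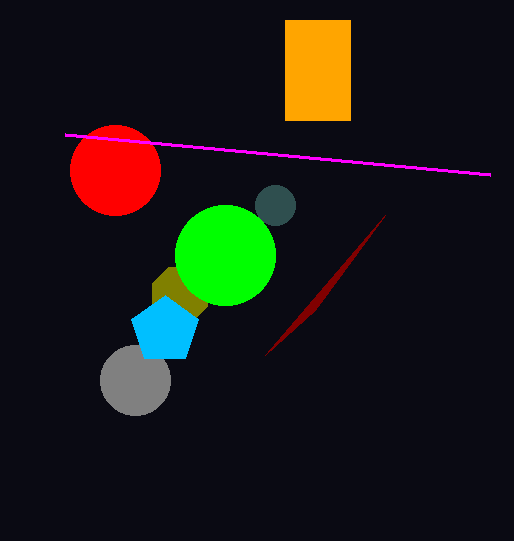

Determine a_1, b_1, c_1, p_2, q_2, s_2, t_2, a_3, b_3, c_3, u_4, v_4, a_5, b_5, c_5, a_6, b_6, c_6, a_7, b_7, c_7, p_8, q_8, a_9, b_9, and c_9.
a_1 = 275, b_1 = 205, c_1 = 20, p_2 = 285, q_2 = 20, s_2 = 350, t_2 = 120, a_3 = 180, b_3 = 295, c_3 = 30, u_4 = 265, v_4 = 355, a_5 = 135, b_5 = 380, c_5 = 35, a_6 = 115, b_6 = 170, c_6 = 45, a_7 = 165, b_7 = 330, c_7 = 35, p_8 = 490, q_8 = 175, a_9 = 225, b_9 = 255, c_9 = 50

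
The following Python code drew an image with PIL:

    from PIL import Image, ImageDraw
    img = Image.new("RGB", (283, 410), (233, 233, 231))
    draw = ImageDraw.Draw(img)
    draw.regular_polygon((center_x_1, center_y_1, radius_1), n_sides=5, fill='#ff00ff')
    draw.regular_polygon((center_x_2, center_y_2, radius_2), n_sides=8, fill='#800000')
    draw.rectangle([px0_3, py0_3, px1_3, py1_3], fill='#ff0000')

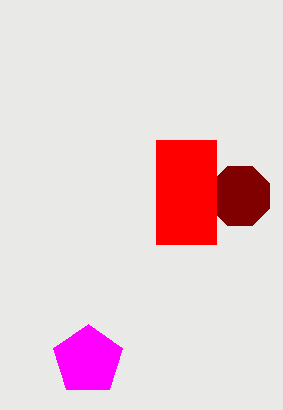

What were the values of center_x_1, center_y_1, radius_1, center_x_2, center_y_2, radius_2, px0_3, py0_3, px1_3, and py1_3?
center_x_1 = 88; center_y_1 = 360; radius_1 = 36; center_x_2 = 240; center_y_2 = 196; radius_2 = 32; px0_3 = 156; py0_3 = 140; px1_3 = 216; py1_3 = 244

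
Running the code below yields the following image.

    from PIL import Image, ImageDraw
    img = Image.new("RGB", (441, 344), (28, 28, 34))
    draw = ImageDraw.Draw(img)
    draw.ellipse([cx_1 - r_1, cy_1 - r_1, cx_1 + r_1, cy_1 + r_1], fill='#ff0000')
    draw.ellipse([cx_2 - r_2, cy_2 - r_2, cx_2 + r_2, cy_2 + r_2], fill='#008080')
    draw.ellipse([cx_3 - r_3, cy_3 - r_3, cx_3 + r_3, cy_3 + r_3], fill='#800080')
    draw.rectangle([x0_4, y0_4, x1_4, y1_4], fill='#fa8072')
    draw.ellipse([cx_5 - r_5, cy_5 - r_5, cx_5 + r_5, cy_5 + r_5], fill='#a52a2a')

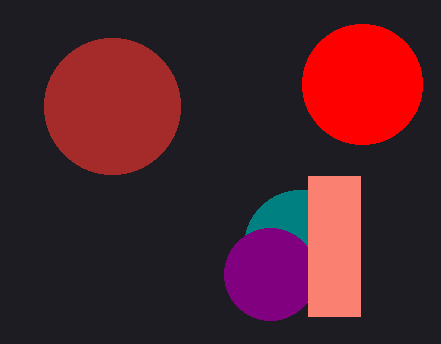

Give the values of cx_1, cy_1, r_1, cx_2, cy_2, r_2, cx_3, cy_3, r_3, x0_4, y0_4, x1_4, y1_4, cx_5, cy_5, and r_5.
cx_1 = 362; cy_1 = 84; r_1 = 60; cx_2 = 300; cy_2 = 246; r_2 = 56; cx_3 = 270; cy_3 = 274; r_3 = 46; x0_4 = 308; y0_4 = 176; x1_4 = 360; y1_4 = 316; cx_5 = 112; cy_5 = 106; r_5 = 68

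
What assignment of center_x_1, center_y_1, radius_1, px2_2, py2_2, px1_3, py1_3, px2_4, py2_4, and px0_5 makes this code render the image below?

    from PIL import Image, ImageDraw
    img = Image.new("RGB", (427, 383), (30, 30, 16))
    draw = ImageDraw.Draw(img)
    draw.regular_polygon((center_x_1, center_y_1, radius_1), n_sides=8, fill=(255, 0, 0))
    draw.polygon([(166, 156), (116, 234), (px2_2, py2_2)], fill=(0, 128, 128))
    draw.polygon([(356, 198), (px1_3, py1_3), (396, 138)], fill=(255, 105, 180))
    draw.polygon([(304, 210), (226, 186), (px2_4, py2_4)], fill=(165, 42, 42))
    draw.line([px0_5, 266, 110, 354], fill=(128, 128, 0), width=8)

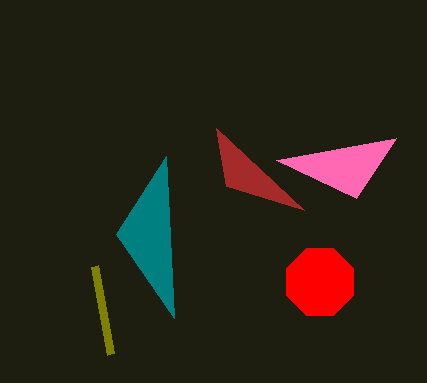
center_x_1 = 320; center_y_1 = 282; radius_1 = 36; px2_2 = 174; py2_2 = 318; px1_3 = 276; py1_3 = 160; px2_4 = 216; py2_4 = 128; px0_5 = 94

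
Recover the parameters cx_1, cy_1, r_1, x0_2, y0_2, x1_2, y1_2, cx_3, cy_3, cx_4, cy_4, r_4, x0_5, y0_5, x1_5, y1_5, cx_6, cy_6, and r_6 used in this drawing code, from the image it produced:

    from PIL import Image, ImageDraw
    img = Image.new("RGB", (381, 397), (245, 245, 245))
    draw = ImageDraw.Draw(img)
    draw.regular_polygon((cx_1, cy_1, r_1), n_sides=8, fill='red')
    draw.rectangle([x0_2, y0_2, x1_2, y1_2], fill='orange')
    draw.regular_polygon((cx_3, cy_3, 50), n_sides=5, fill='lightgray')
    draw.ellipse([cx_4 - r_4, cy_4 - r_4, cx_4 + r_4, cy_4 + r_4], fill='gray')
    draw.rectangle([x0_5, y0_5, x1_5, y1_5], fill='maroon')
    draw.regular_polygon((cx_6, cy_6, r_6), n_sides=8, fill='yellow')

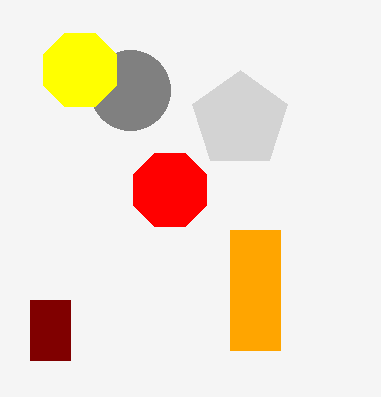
cx_1 = 170, cy_1 = 190, r_1 = 40, x0_2 = 230, y0_2 = 230, x1_2 = 280, y1_2 = 350, cx_3 = 240, cy_3 = 120, cx_4 = 130, cy_4 = 90, r_4 = 40, x0_5 = 30, y0_5 = 300, x1_5 = 70, y1_5 = 360, cx_6 = 80, cy_6 = 70, r_6 = 40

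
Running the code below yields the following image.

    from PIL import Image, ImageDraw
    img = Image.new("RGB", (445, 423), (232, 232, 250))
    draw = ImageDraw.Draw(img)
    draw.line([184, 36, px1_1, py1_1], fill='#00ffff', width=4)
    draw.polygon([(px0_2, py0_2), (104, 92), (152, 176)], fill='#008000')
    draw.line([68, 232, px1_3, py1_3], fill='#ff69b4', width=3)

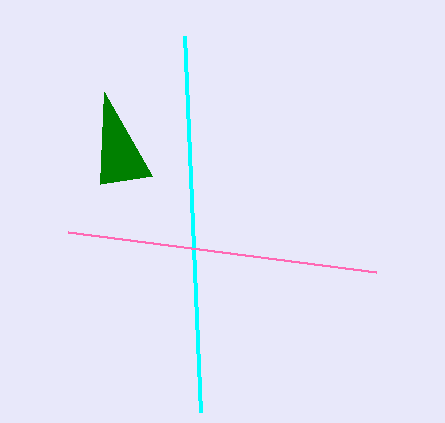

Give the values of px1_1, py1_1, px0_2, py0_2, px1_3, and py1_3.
px1_1 = 200; py1_1 = 412; px0_2 = 100; py0_2 = 184; px1_3 = 376; py1_3 = 272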